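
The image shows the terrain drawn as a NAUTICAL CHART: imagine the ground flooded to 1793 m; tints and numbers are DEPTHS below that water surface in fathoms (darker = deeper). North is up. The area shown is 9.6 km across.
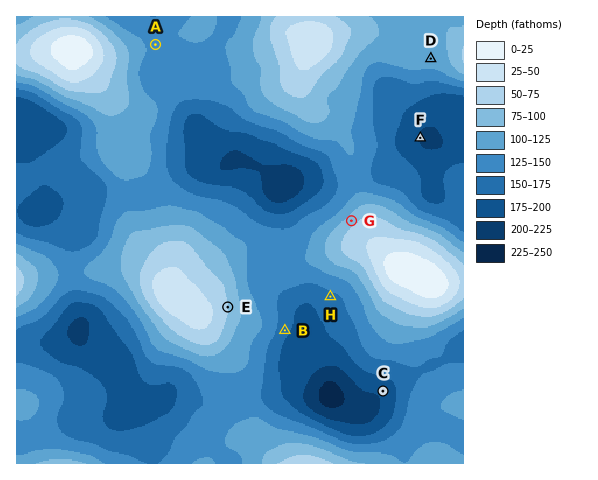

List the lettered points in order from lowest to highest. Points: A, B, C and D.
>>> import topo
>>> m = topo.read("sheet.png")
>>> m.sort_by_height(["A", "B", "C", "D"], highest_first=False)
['C', 'B', 'A', 'D']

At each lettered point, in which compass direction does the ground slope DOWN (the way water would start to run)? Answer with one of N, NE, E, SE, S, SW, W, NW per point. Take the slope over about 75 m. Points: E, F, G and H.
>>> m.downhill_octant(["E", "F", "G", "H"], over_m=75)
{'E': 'E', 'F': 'E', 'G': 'NW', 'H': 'SW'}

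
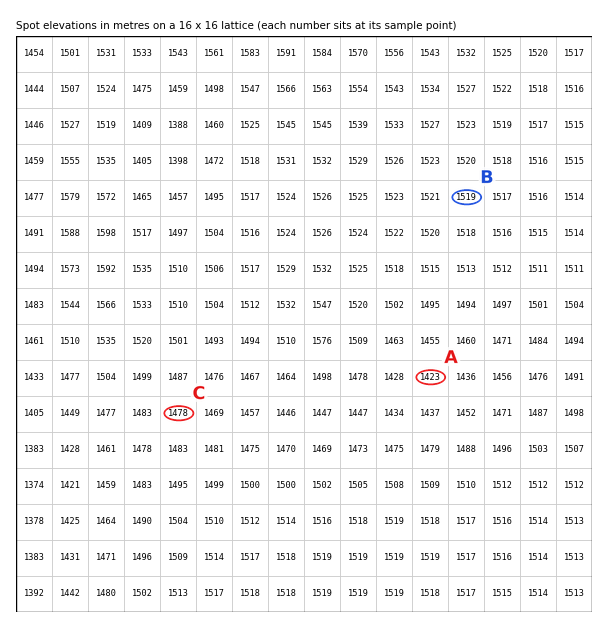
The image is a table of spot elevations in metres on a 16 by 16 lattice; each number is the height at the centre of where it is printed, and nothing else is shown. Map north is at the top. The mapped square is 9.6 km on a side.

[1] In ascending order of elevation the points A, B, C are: A C B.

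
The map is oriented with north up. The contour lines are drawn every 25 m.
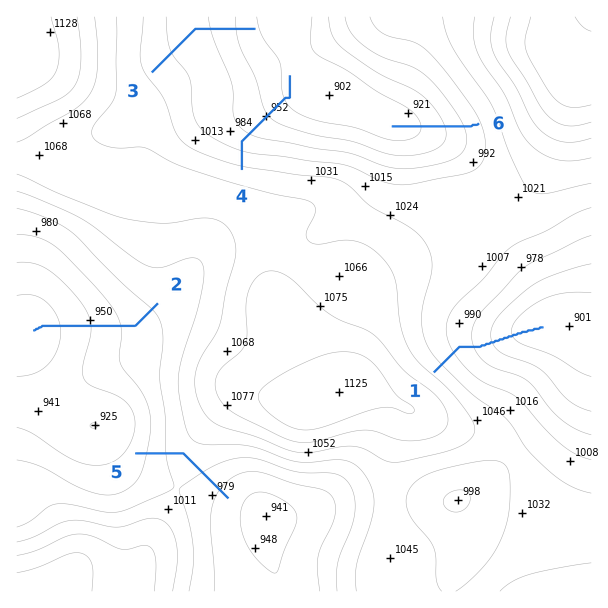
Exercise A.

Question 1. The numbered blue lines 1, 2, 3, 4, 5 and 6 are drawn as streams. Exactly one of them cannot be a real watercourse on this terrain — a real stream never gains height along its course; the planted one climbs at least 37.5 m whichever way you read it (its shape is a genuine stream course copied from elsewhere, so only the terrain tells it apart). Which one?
5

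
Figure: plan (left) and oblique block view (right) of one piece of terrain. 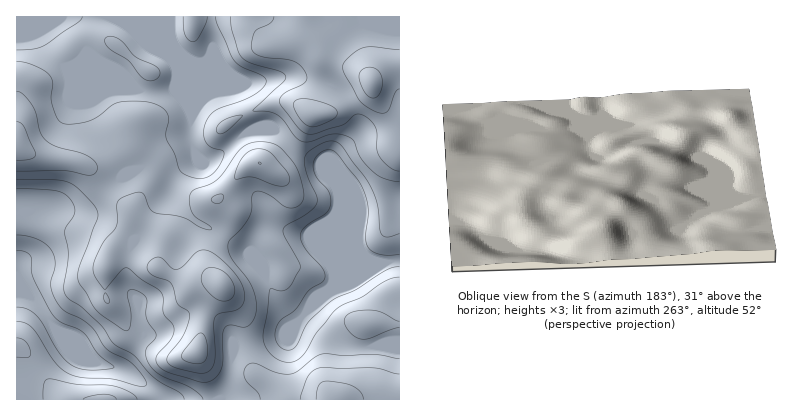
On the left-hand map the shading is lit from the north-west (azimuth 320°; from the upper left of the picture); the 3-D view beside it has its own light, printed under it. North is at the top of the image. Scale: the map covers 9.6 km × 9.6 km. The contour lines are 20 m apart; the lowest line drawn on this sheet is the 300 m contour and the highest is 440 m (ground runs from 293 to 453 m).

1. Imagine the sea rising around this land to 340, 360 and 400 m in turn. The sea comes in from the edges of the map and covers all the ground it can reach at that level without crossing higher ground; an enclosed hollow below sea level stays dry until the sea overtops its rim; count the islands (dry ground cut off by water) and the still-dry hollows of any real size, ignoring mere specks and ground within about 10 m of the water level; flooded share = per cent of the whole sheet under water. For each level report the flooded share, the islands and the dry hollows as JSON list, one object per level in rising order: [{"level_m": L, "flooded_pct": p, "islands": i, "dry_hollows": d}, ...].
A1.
[{"level_m": 340, "flooded_pct": 17, "islands": 0, "dry_hollows": 0}, {"level_m": 360, "flooded_pct": 40, "islands": 0, "dry_hollows": 0}, {"level_m": 400, "flooded_pct": 83, "islands": 2, "dry_hollows": 0}]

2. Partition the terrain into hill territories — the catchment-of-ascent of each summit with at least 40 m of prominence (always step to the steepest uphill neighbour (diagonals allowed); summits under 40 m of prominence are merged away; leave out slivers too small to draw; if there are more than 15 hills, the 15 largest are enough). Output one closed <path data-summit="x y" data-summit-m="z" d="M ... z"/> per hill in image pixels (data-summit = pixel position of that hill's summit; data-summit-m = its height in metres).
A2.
<path data-summit="222 286" data-summit-m="435" d="M18 24l-2 186 6 2 2 6-3 12-1 22-4 12 0 30 14 2 8 8 14 22 40 35 22 6 16 7 22 16 8 10 58 0 5-4 4-10 6-36 3-5 48-8 14-13-8 0-14-24-10-24-6-6-8-20 4-12 6-7 14-3 32 7 58 25 9 0-9-4-4-6-25-60-10-12-6-14-25-14-20-19-30 2-28 23-12 6-13-12-3-10 1-24-15-38-4 12-24 2-12-3-60-25-14 2-12-12-12-21z"/><path data-summit="372 84" data-summit-m="453" d="M400 16l-384 0 0 8 22 9 12 21 12 12 14-2 60 25 12 3 24-2 4-12 15 38-1 24 3 10 13 12 12-6 28-23 30-2 20 19 25 14 6 14 10 12 25 60 4 6 9 4-9 0-58-25-32-7-14 3-6 7-4 12 24 50 14 24 4 0 16-15 22-17 30-13 22-16 16-3z"/><path data-summit="336 400" data-summit-m="430" d="M400 261l-16 2-22 16-30 13-22 17-26 28-48 8-3 5-6 36-4 10-4 4 181 0z"/>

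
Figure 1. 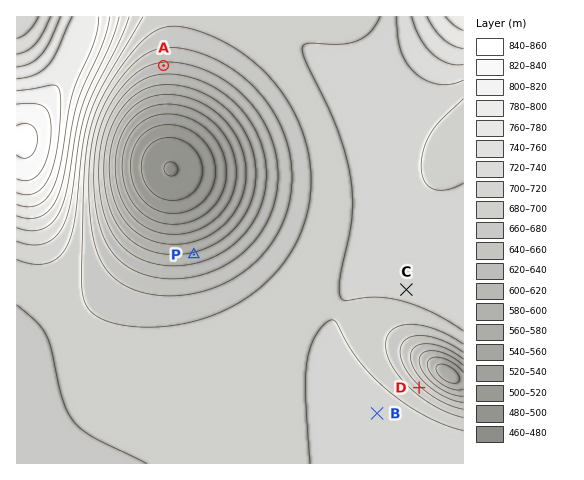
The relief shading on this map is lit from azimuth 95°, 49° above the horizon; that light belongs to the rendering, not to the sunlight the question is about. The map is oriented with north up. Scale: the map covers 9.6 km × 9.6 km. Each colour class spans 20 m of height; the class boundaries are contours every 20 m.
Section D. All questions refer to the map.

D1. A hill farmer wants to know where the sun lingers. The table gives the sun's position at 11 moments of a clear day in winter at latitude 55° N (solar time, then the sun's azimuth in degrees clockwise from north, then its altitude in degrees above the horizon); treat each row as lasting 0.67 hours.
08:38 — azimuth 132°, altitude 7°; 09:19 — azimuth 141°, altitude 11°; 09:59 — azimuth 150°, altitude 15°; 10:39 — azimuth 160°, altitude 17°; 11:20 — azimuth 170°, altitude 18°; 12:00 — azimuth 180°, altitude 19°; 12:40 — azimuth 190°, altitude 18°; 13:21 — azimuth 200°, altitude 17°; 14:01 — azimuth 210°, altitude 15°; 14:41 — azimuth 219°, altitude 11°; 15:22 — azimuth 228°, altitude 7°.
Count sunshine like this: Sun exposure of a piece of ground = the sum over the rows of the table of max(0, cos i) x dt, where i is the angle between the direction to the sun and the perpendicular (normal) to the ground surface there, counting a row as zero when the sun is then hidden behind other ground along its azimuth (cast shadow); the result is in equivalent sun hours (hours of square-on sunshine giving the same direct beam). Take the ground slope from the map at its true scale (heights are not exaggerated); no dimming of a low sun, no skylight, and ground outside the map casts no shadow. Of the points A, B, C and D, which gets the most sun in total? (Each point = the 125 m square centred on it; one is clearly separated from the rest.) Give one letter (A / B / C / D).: A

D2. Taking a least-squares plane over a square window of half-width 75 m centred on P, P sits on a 5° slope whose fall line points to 346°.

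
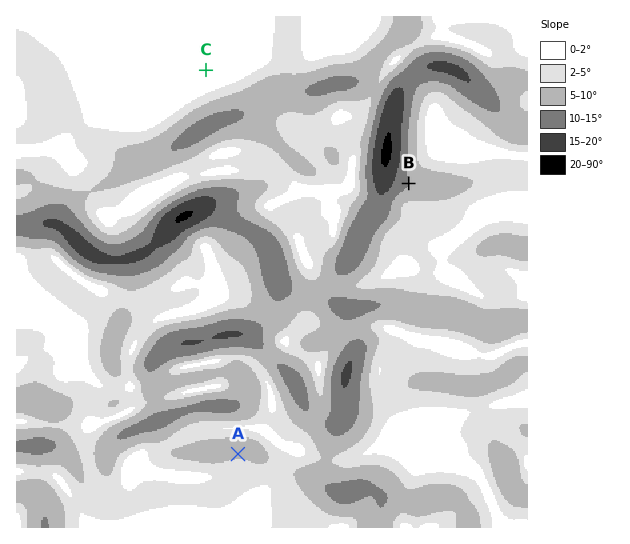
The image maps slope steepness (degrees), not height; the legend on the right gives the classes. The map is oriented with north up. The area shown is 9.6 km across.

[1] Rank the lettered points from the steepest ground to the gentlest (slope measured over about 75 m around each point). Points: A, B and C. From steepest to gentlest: B A C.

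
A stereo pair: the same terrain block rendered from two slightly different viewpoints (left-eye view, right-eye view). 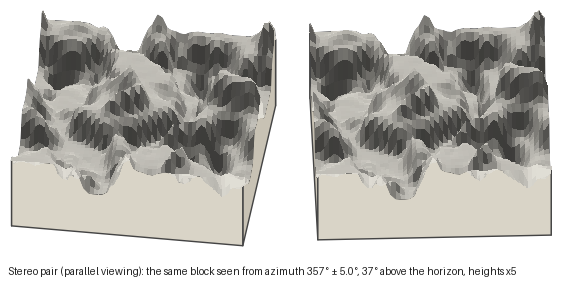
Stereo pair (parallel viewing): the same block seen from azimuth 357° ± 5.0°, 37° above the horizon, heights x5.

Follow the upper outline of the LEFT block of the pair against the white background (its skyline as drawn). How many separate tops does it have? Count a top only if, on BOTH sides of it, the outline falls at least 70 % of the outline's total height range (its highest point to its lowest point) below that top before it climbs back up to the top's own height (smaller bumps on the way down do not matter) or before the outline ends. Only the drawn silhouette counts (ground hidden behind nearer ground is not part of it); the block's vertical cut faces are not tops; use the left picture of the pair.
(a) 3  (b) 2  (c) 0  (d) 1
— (c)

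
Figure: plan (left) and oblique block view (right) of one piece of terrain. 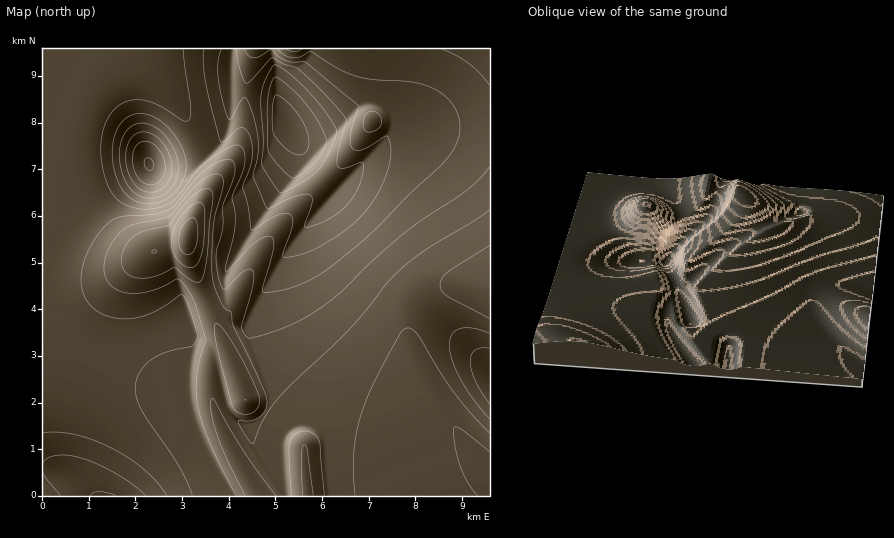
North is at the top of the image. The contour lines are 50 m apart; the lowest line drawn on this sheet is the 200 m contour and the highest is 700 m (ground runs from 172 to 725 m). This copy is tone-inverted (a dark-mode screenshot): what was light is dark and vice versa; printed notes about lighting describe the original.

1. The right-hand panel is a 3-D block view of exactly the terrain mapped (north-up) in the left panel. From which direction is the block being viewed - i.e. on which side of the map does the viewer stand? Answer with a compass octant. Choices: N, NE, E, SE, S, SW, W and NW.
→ S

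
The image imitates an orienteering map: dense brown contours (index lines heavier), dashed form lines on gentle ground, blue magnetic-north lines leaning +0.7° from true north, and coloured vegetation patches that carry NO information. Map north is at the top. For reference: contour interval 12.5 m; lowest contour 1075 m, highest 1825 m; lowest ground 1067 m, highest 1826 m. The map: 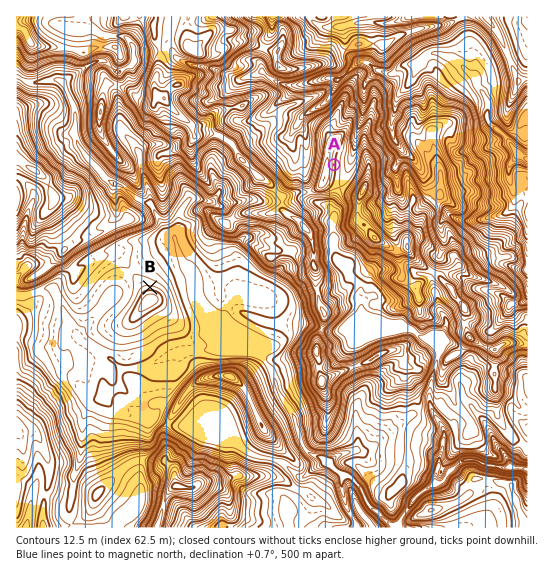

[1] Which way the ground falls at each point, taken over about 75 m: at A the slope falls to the E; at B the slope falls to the N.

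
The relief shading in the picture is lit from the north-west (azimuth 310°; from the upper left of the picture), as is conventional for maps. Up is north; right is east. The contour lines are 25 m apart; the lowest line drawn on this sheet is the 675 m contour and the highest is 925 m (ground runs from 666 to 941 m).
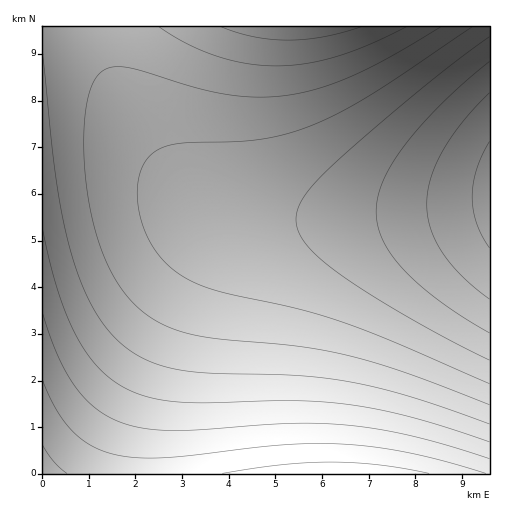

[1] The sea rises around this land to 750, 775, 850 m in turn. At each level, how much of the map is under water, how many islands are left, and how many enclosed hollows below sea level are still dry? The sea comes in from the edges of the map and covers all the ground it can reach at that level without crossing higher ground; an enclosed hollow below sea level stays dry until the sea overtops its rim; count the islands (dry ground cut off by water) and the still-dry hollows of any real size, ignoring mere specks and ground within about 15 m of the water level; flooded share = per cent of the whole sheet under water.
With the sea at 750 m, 18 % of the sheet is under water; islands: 0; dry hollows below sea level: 0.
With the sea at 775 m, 37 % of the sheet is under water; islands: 0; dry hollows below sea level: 0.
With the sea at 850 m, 82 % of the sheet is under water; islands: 0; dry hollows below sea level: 0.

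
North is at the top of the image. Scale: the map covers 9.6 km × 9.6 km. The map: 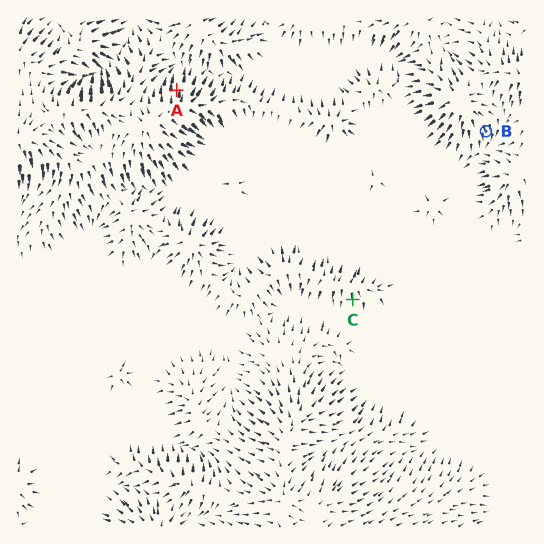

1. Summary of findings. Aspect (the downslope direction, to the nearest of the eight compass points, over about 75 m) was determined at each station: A N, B S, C S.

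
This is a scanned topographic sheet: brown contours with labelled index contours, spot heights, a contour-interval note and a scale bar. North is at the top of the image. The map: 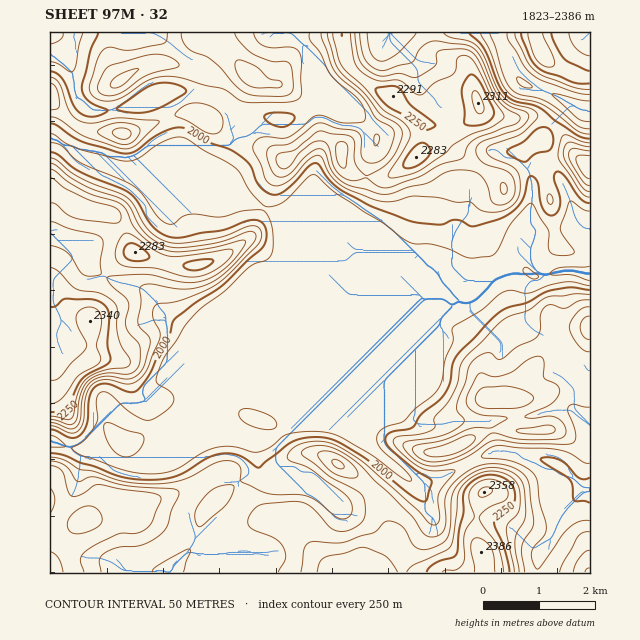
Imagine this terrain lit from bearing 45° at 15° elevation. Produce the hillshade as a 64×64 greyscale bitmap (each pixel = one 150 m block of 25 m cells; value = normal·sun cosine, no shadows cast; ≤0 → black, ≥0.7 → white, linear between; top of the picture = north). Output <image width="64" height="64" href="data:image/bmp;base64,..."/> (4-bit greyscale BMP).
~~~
<image width="64" height="64" href="data:image/bmp;base64,Qk12CAAAAAAAAHYAAAAoAAAAQAAAAEAAAAABAAQAAAAAAAAIAAATCwAAEwsAABAAAAAAAAAAAAAAABEREQAiIiIAMzMzAERERABVVVUAZmZmAHd3dwCIiIgAmZmZAKqqqgC7u7sAzMzMAN3d3QDu7u4A////AIiIiIdVVVVVVVVVZmZVRDRWd2eJh2ZniGM1i923VERFiId3ZVRFVVVVVVVWZlRDRWd3eJmHd3eHQSac3adVREV3ZlVUM0RVVVVVVVVVQzNWeIeImHeIiIUQOL3cllVUVWZUREQzNFVVZVVVREQzNGeJiIiHd4mYYgFq3cl2ZVRVVURERDM0VWZmVVREMzNFZ4mYh3Z4mahQA4vMp2ZmVWdVRFVlREVmd2ZlVUQzNEVompdmVniaqCAEiql2eIdmeFVVZ3ZVVnd3dmZVVEVVZoqqhkRGeaumAANXdleamHd4Z2Z3dlVmd3dmZlVVZneJq7lkM0aKzJMAATREWbuXd3eIh3dmZniId2ZmVVZ5mau7ljETV6zbYgAAJEWLyodmZ4mYd4mrzLqYdmVVV5qpqqhSABNq3chDIhFFaL3Kh2Zmiah5zu7dy6mGZVVomYd3ZAAANq3slDMzNGm97tqHd2Wruq3u3LuqmHdlVXmGVUQgAAOL7sgwACRWi9/+2oh2Q97szcqHd3d3dnZ3moVUMQAAW+/scQAAAUab3u25h1Mh7ty6dVVWZmZneJq7hlQhACjv/rYAAAABJHm7qXZTIBK6h3ZEVWZmZmd4q7mHZVVnvv/qYAACVlQzRlQhAAAANUITVURWZmZmZneIdlVWeKzv7JYwBHmqmHdlIAAAAARnAANlVmZmZmZmZmVURFaJq8uoZUR5qZiIeJYxASIkaZgAB5dmdlVmZmZlVERFZ3iIiHZmZ4h1VWZndlRXd4mqlwBbuGZURFVmZmVERWd3d2ZmZmZmdlVVVDIiI0Vnial1FJzJZUM0VmZmZVVnd3d2ZmZWZmZmVmZTIAARI0VndkNWm7hTIkVnd2ZmZnd3dmZmZVZmZmZmZlMhE0RWdmZlM2aJhSABR4iHdmZmZmZmZmZlVmZmZmZlQyJGiJmYd3ZVZndBAABHiHdmZmZmZmZmZlVmZmZmZlQyIliZmId4h2ZlZSAAAVeIdmZmZmZmZmZlVWZmZmZlVCESWJh2ZniHZVZUMiI2iYdmZmZlVWZmZlVWZmZlZmVUIiNoh2Znd3ZUZmVniImph2ZmZlVVVmVVVVZmZmVmZlQzRWd2Zmd3ZTN3ZWiZmamHZmZmVVVVVVVVZmZmZmZmVURVZmZmd3ZUIXdTR5maqph2ZmZmZlVVVVZmZlZmZmVURFVVZmZmZUIQdkI3mqqqmYdmZmZmVVVWZmZlVmZmVVRFVVVWZmVEQxF1MkiqqZmYdmZmZmZmZmZmZlVmZmVVRFZmZVZnZURUM3VEerqYiIZVVVVVVWZmZmZlVmZmZVVVZmZmZnh1RnZWZmeby5mIZEREVVVVZmZmZVVWZmZVVFVmZmZniHZoh3hniau7qZdTMzM0VVVmZmZVVWZmZlVEVVZmZmaIh4mYm3iqqqmYdTIRERNFVVZmZlVWZmZmVUVWZmZmZniYiarNiamId1QyAAAAEjVVVWZlVVZmZmZVVVZmZVVmeIeJm8yJmHZUIQAAAAEjNFVVVmVVZmZmZlVVVlVVVVZ3ZVZ3d5mHZUIAATRVZmVVVUVmZVVmZmZlVUVVVVRVVmZURDMziHZlMgFYq7u6qZdlRWdmVWZmZlVURFVUREVWZlQzNEV3ZlVCNr7/3Lu6qoZnh2ZWZmZlVUM0VEQ0VWZmVDRXd2ZVRDNa7/7LqqqpmZqnZlZmZlVUMzRDMzRVZnZkRXiHVEMyI2v/65h4mZiKzKdlVmZlVUIiMzNERVVWZlQ0eHYyERIkjP64dmeIiIrLlmVWZlVDIRIzNFVEMzRWUxNnZCESRWi+7JdmZ3d3eJhlVWZlVCAAEjRVQzMyEkVBA3dBIkeavO/rdmZmZmZmVDRWZlQwAAAjREQyMzIRRlEFlhBGm93e/sl2ZmZmZlQhE1ZlQgAAABMzMzRVQhNociikAIrO7u7cl2ZmZmZlQgATRVQQAAAAEiIzRVUyJZuDSYAAzf/ty6h2ZmZmZVUxAAJFUgAAIzMyEjRVUyJIvINYQADv/cqXZlZmZmVVVCEAAUVRAAWIdUISNEMyNYvLc1YAAP/ahlQzRVZmVVQyEAADZkAAKbqGQzREMjR5vLllZAAE7JUyAAA1VVVUMhEREUeGQABauoUzRWZUV5qph2Z0AHuXMAAAAUVVVDEAEjRFiYZSAnu5dDJGh2VmdkREZ2MX3kEAAAAVZUQyAAFFZWipdlRYvLljISRmREQxEiNWQkz/AAJWVpuoVCEAFGdmeZh2Z6zLqEEAAkVVUxEiI1U0n/4AWqmKvLl1QgJXh2Z3ZlVYu6l0AAAEd3dTI1Voh3rv2xa7hmeaqYdURomGVVQzNFiZhkAAAFiYdkI2rN3c3uyXe8ggAkZ3d2Z5mGQiEQEkZ3dTAAAWmodlIUr////ttjLNtAABJFVVVmZUMQAAAUeHZSAAAnq5ZlQifv//3KcwAO2TASNEQzIiIiIgACNFiYdSAABpvLhmZTWv/+t1EAAA7YQiRWVCEAABMyADZ3iqhiAAGcy7qGZmRs//thAAADXKYyNGd2QyI0VUITeZiJl1AAGu25mXZmVH3/2CAABHmodTI1eIh3d3ZUQ0eaqYmXMAB964d3VURFr/+1AAB6qpZlM0aIiJmYVDNEaaqYiYYgAa3JdmVUVorf/YIAB7uYdVVERnh3iHUyNFZ5qYh3dBADvbhmVVaKvO/rYAA6yodlZVRWd2ZmUxI1Z4mZh3dTAAS8p2ZmZ5zN3tlAAGu5dm"/>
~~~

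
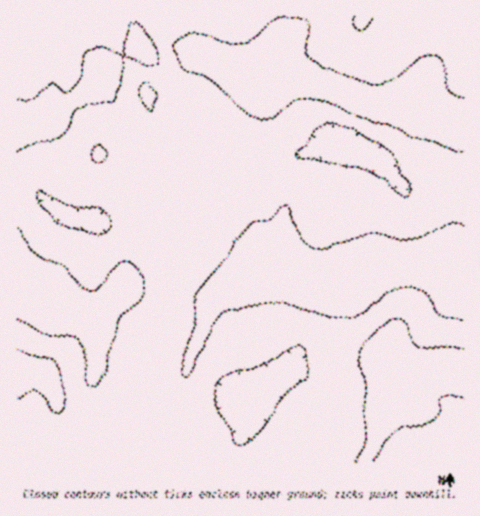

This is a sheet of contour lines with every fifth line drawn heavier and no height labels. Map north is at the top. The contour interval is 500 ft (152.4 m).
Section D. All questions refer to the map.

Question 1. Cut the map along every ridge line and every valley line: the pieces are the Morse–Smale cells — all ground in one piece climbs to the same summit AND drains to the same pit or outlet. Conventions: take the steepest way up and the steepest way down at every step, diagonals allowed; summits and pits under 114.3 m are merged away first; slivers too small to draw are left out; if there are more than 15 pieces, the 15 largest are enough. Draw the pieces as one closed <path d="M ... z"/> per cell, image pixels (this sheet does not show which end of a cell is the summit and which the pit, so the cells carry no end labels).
<path d="M273 260l-24 8-34 21-9 10-2 19-29-2-8 21-19 20-16 75-15-5-21 4-12-2-25-19-6-21-6-11-8-4-13 0-9-4-1 93 293 1 24-24 4-8 0-25 5-14 0-14-6-31 0-43 4-6-13-3-27-22z"/><path d="M340 141l-11 0-21 11-16 4-15-1-28-7-7-6-7 7-24 5-11 7-7 22-4 44-15 13-9 2-15 0 4 6 3 17 14 30 4 21 29 2 2-19 9-10 24-16 33-13 25 12 18 16 17 10 8 0 7-3 11-21 27-1 29-5 28 6 16 17 6 1 0-111-22-3-17 7-22 3-21-25z"/><path d="M278 62l-22 9-6-1-9 6-19 0-20 23-9 19-17 2-16 9 12 33 0 17-3 10-16 14-24-13-12-4-20-35-14-7-20-17-17-6-6 0-6 5-18 4 0 50 16 4 17 20 20 13 23 2 13 6 20 2 29 15 20-2 15-13 4-44 7-22 11-7 24-5 7-7 7 6 28 7 15 1 16-4 21-11 11 0 42 22 21 25 22-3 17-7 22 2-1-51-10-1-19-8-4-4-3-9-11-5-9 0-14 8-18-1-57-28-20-7z"/><path d="M286 16l-252 0-3 6-14 1-1 106 8 0 10-3 6-5 13 1 10 5 20 17 17 10 17 32 12 4 24 13 16-14 3-10 0-17-12-33 16-9 17-2 9-19 20-23 19 0 9-6 6 1 22-9-1-12 10-17z"/><path d="M419 268l-61 6-7 17-14 11-1 46 6 31 0 14-5 14 0 25-4 8-22 24 140 0 13-12 0-159-6-2-13-16z"/><path d="M463 16l-176 0 0 17-9 14-1 12 9 9 60 26 29 15 18 1 14-8 9 0 11 5 3 9 4 4 19 8 10 1z"/><path d="M120 290l-26 43-6-7-40-18-14-14-7-3-11 2 0 76 10 5 13 0 8 4 6 11 6 21 25 19 8 2 25-4 16 5 15-75 16-16 11-23-4-3-19-3-15-12z"/><path d="M20 180l-4 1 1 111 10-1 7 3 14 14 40 18 6 7 26-43 17 10 17 14 21 1-1-13-17-37-4-21-7-6-21-11-20-2-13-6-23-2-20-13-17-20z"/><path d="M33 16l-16 0-1 6 15 0 3-3z"/><path d="M463 452l-12 11 12 1z"/>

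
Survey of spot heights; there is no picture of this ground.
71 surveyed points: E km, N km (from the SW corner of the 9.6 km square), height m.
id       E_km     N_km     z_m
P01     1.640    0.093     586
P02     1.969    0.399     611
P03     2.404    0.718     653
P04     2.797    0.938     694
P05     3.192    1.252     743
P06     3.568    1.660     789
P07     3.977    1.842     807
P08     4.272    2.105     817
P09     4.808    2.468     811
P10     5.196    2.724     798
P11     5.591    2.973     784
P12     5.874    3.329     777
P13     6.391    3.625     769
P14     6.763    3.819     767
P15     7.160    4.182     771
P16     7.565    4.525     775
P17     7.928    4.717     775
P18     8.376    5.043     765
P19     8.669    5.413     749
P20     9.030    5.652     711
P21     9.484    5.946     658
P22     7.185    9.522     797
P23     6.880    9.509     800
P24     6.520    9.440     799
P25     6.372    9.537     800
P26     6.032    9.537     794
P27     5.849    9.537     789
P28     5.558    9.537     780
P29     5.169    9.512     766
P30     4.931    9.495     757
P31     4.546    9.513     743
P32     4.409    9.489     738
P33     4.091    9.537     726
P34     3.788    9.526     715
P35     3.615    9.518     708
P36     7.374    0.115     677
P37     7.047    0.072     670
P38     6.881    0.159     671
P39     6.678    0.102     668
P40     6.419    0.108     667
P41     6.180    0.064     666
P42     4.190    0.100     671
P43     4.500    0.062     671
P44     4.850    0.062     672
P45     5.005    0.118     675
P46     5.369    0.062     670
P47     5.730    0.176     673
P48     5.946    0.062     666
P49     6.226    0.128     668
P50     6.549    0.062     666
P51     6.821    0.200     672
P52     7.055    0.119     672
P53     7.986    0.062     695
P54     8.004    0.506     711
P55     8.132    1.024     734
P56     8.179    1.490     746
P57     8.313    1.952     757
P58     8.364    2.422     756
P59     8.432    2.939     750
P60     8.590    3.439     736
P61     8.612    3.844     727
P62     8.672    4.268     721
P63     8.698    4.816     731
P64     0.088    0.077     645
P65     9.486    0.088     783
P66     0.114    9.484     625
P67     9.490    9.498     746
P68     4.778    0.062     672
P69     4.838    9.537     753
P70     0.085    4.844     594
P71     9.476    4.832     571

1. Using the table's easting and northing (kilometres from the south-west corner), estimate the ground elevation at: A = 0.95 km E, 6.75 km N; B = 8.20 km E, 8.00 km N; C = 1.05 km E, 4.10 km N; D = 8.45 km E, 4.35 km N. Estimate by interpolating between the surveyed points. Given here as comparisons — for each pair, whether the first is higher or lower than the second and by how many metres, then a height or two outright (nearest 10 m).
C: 130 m lower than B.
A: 130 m lower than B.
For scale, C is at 640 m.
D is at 750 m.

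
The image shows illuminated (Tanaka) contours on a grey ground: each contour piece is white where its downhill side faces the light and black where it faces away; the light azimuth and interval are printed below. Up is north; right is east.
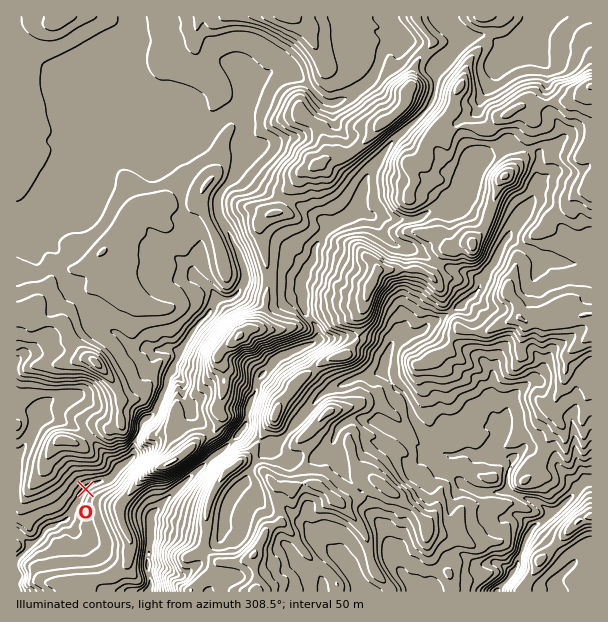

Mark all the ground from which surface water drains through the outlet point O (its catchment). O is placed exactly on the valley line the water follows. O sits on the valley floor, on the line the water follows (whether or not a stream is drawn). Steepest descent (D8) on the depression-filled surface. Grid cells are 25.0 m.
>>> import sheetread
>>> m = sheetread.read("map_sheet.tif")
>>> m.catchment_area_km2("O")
18.183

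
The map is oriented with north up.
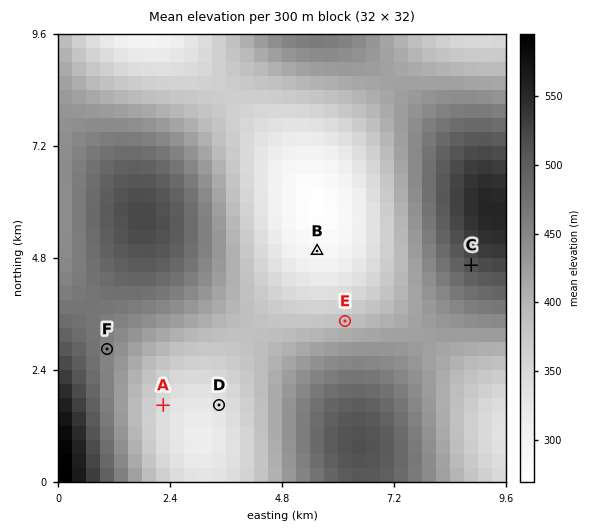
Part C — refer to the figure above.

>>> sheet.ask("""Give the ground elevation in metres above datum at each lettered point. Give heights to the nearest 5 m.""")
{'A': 345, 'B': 290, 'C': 510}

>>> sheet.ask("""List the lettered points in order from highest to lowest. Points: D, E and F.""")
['F', 'E', 'D']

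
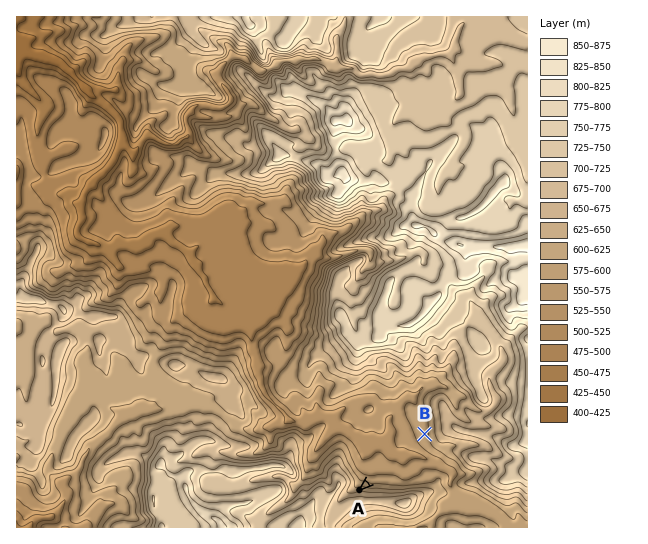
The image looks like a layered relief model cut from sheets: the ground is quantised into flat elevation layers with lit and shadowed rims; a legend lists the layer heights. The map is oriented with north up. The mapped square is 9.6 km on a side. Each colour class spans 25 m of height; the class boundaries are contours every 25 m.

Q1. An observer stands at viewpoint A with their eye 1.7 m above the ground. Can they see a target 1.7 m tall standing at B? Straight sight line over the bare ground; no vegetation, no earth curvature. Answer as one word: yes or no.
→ yes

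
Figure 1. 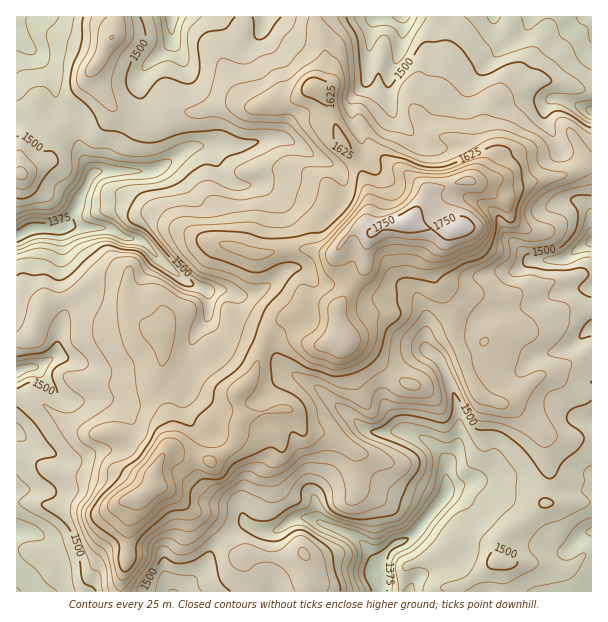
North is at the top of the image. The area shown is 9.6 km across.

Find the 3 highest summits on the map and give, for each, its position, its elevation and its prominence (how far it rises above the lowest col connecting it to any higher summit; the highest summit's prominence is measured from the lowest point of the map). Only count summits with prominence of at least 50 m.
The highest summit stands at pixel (405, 222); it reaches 1772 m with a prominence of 414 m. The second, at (155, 483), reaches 1717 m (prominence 77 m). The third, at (111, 38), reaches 1575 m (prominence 62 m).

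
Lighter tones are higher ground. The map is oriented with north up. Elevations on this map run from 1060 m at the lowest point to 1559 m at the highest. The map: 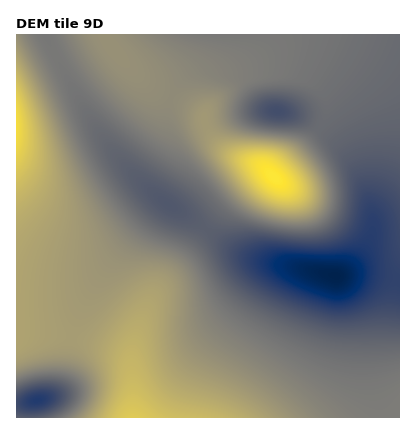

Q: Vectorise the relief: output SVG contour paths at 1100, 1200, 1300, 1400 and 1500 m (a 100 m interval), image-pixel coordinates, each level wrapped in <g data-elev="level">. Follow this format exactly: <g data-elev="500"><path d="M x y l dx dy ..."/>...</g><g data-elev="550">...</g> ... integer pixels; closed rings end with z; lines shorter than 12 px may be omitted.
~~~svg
<g data-elev="1100"><path d="M332 297l-26-9-17-10-9-8-1-4 2-4 6-4 9-2 46 1 12 4 4 5 2 6 0 8-3 6-5 6-6 4-8 1z"/></g><g data-elev="1200"><path d="M16 395l14-7 16-2 12 2 4 4 0 4-1 6-4 4-13 6-16 3-12-4"/><path d="M400 319l-18-1-30 5-14 0-12-2-28-10-30-13-23-14-13-16-4-8-1-7 2-5 4-6 17-6 12 0 48 4 14-2 10-4 8-6 5-8 4-12 3-25 2-4 4-2 10-2 10 2 11 3 9 7"/><path d="M278 119l-7-1-5-4-2-4 2-4 6-2 6-1 6 2 5 3 2 4-2 4-5 2z"/></g><g data-elev="1300"><path d="M16 381l16-5 18-3 14 2 10 5 7 8-1 10-6 11-12 9"/><path d="M400 372l-20 6-14 2-14-1-16-4-24-10-32-18-34-20-18-14-13-15-15-30-8-12-10-7-28-11-13-8-15-15-18-23-16-26-12-27-11-33-11-42 0-3 36 37 30 26 30 23 40 22 12 12 20 22 10 7 14 8 20 6 20 3 18 0 9-3 7-4 6-6 3-10 1-10-1-12-10-22-12-16-5-6-10-3-32-4-13-3-10-6-4-10 3-12 8-11 10-4 24-7 5-2 7-24 0-10-3-8"/><path d="M49 34l3 14-11-14"/></g><g data-elev="1400"><path d="M269 418l-29-21-50-22-12-9-6-11-4-13-2-50-4-7-10-3-12 4-14 10-23 24-14 18-2 6 1 6 11 22 2 14-3 16-10 16"/><path d="M16 359l26-13 4-4 3-6-3-38 1-26 4-20 12-36 2-18-4-32-12-42-14-36-19-36"/><path d="M286 216l12 0 10-3 8-6 3-9 1-10-4-10-6-12-10-12-10-8-16-4-46-4-8 1-6 2-2 7 2 10 14 20 14 16 9 8 10 6 13 5z"/></g><g data-elev="1500"><path d="M279 200l13 1 6-3 3-4 1-9-7-13-13-14-9-4-17-2-13 4-2 4 0 4 11 18 12 12z"/><path d="M16 167l9-15 2-18-2-20-9-23"/></g>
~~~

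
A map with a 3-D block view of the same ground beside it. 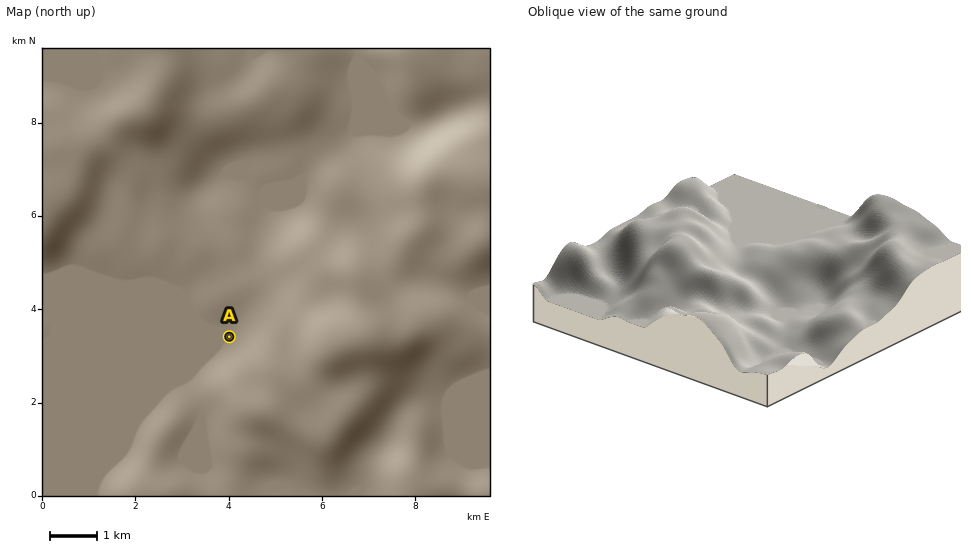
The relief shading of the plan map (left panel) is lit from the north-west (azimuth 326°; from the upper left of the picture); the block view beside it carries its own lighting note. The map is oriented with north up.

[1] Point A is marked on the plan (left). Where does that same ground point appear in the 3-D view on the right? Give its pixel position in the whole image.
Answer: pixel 733 246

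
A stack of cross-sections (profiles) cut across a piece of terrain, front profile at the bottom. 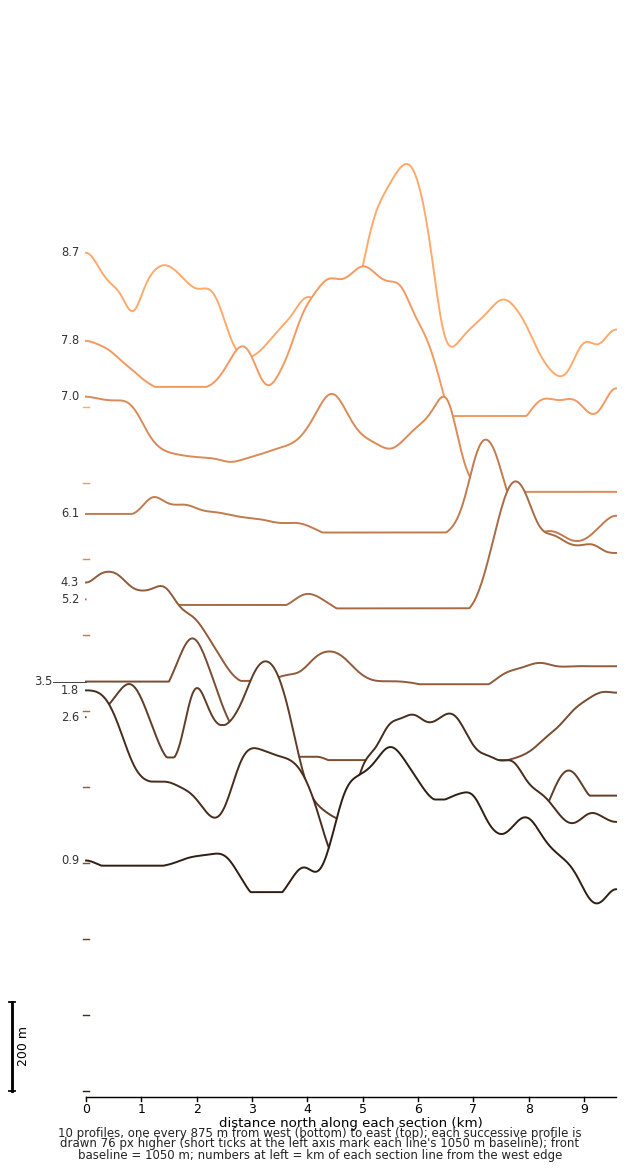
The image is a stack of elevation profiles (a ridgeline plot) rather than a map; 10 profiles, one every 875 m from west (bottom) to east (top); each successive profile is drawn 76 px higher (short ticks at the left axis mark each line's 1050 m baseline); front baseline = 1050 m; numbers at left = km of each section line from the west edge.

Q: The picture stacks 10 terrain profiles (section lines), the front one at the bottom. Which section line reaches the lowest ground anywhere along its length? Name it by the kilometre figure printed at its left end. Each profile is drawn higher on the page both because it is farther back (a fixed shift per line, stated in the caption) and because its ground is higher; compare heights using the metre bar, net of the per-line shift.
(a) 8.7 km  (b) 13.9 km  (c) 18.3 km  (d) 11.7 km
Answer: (a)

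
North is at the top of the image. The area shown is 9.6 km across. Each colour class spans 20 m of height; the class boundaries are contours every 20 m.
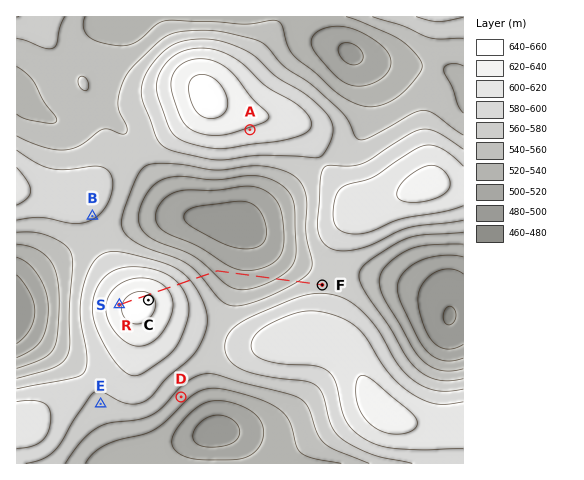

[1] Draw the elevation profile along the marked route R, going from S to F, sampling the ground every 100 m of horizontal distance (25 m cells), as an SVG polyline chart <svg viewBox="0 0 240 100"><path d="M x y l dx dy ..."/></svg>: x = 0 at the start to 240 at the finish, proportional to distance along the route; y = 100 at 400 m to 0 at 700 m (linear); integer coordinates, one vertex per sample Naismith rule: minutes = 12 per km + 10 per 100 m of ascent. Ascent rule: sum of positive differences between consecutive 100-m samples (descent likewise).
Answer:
<svg viewBox="0 0 240 100"><path d="M0 21l5-1 6-1 5-1 5 0 6 0 5 1 5 1 6 1 5 2 5 2 6 2 5 2 5 3 6 2 5 3 5 3 6 2 5 3 6 3 5 2 5 3 6 2 5 1 5 1 6 1 5 0 5 1 6 0 5-1 5 0 6-1 5 0 5-1 6-1 5-2 5-1 6-2 5-1 5-2 6-1 5-1 5-1 6-1 5 0 5-1"/></svg>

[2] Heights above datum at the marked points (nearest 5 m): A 620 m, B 580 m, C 645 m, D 550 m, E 575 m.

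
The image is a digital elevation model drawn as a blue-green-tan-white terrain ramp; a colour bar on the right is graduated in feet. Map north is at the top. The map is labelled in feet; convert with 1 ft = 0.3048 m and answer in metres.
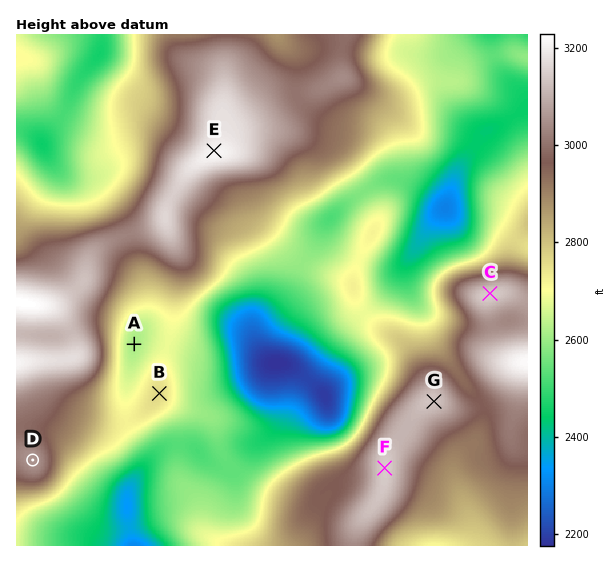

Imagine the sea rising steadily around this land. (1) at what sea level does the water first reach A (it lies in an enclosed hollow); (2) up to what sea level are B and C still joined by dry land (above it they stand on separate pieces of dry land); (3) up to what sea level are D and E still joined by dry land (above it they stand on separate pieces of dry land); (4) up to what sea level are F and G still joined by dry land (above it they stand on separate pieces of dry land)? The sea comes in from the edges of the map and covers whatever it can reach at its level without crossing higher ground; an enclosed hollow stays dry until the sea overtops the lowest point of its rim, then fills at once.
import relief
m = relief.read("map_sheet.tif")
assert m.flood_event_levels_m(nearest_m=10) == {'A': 820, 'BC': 790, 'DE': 910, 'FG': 950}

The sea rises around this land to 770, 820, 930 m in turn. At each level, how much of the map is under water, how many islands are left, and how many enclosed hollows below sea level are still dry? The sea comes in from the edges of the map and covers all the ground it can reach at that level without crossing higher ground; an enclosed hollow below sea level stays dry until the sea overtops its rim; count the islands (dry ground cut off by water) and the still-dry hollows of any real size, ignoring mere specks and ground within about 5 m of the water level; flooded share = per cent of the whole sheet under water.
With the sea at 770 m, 10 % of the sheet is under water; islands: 0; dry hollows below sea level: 1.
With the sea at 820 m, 43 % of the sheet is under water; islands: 1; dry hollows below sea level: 0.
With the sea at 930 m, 87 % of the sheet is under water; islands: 2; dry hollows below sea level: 0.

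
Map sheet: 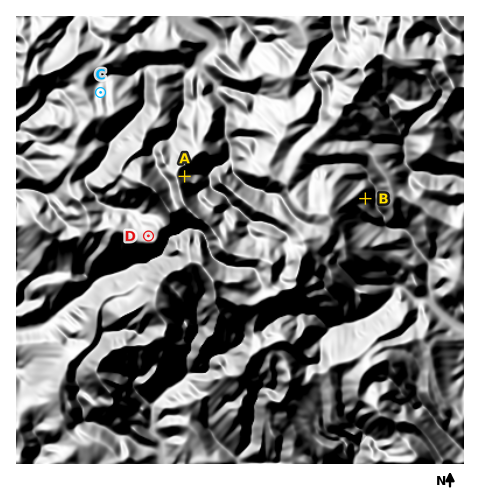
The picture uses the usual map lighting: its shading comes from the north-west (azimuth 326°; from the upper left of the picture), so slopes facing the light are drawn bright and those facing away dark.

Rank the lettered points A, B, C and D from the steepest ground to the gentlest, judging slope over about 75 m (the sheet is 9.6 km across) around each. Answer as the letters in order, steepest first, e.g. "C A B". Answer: A B C D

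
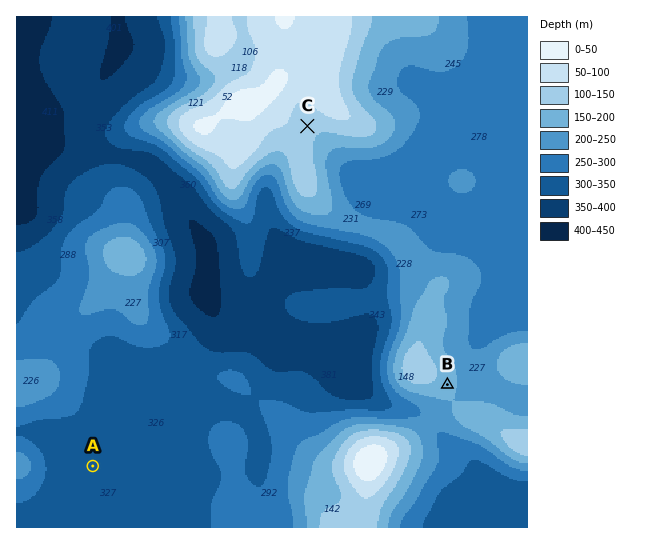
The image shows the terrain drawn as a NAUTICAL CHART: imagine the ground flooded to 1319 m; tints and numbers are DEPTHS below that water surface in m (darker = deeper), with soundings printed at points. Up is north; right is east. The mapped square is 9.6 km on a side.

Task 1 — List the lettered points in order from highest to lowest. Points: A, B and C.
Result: C B A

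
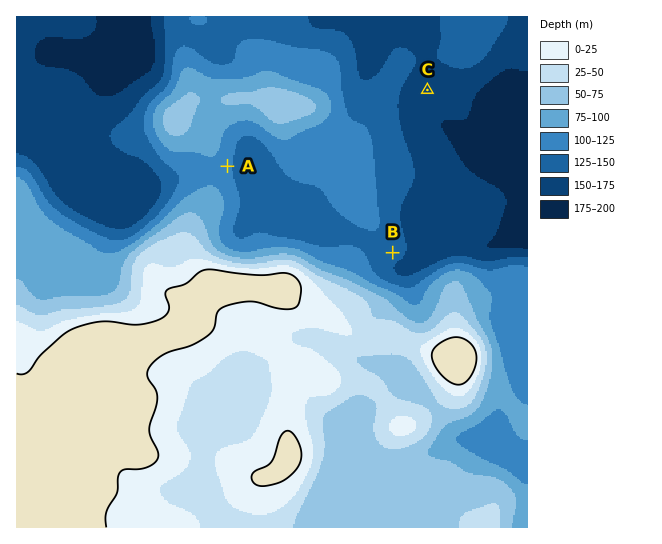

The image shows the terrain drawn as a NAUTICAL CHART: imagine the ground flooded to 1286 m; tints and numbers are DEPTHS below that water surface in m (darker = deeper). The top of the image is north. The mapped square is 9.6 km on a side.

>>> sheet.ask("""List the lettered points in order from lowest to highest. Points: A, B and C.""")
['C', 'B', 'A']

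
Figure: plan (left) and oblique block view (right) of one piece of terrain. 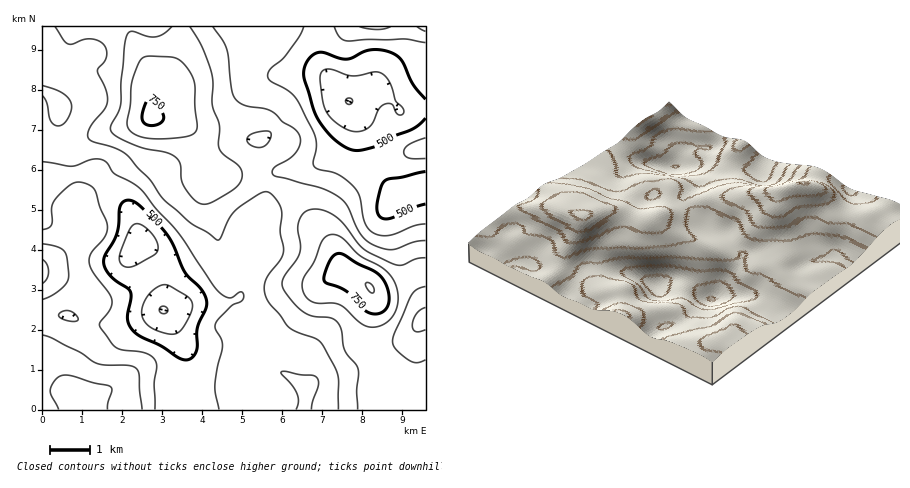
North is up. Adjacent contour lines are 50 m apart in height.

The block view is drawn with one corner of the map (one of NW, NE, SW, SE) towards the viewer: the SW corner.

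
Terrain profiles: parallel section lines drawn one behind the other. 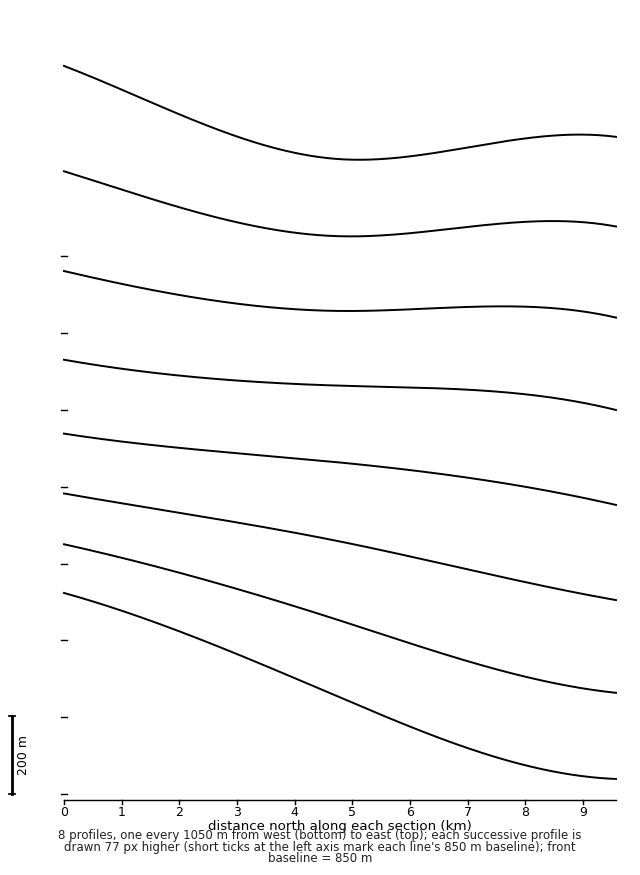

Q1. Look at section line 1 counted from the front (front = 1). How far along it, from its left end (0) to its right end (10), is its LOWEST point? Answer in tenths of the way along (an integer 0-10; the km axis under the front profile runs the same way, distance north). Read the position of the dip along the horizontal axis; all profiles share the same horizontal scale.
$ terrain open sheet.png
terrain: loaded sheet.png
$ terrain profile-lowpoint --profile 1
10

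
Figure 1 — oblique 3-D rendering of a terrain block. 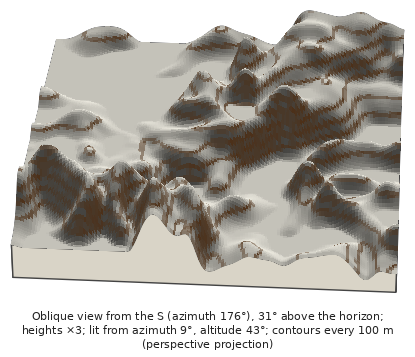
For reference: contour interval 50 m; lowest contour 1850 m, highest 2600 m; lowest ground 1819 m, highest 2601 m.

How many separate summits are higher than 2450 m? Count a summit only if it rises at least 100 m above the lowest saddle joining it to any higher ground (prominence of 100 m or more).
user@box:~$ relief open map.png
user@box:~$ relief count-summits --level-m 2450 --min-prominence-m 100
7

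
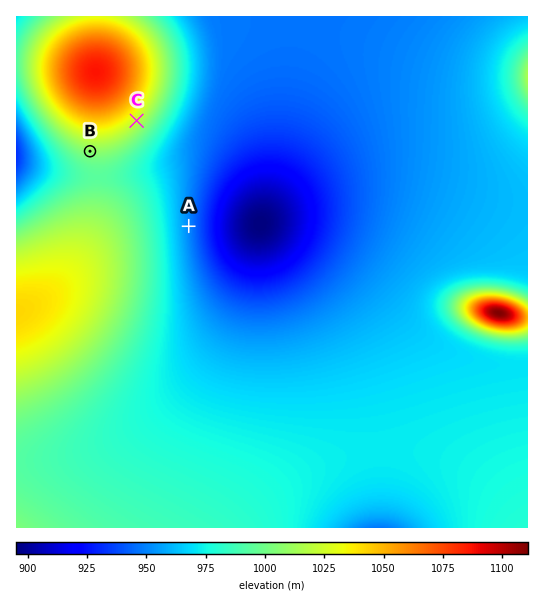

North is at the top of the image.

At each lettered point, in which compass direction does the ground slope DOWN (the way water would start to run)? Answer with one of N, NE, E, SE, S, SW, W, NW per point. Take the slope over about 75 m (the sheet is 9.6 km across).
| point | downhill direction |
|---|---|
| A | E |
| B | S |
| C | SE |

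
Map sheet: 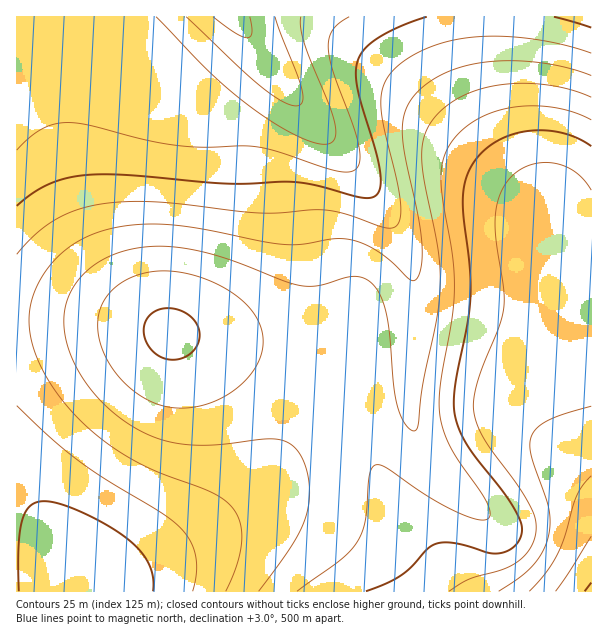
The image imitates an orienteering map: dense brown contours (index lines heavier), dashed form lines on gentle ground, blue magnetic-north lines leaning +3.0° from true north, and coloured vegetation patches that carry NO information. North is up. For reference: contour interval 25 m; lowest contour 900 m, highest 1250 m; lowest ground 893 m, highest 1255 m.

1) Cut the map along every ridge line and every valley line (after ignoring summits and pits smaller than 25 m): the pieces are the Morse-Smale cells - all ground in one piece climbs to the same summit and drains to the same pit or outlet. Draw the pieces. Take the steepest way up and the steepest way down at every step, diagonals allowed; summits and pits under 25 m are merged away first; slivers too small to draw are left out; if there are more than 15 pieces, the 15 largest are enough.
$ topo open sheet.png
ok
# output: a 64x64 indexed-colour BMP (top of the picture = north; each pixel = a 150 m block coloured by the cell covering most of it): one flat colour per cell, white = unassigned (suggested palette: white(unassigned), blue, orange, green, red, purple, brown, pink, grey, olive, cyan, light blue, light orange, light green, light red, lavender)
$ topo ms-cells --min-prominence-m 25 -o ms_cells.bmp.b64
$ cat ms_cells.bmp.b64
<image width="64" height="64" href="data:image/bmp;base64,Qk12CAAAAAAAAHYAAAAoAAAAQAAAAEAAAAABAAQAAAAAAAAIAAATCwAAEwsAABAAAAAAAAAA////ALR3HwAOf/8ALKAsACgn1gC9Z5QAS1aMAMJ34wB/f38AIr28AM++FwDox64AeLv/AIrfmACWmP8A1bDFAGZmZmM0REREREREREREREREREREREREREERERERERERZmZmMzM0REREREREREREREREREREREREERERERERERFmZmMzMzM0REREREREREREREREREREREQRERERERERETMzMzMzMzM0REREREREREREREREREREQRERERERERERMzMzMzMzMzM0REREREREREREREREREQREREREREREREzMzMzMzMzMzNEREREREREREREREREQRERERERERERETMzMzMzMzMzMzNERERERERERERERERBERERERERERERMzMzMzMzMzMzMzNERERERERERERERBEREREREREREREzMzMzMzMzMzMzMzRERERERERERERBERERERERERERETMzMzMzMzMzMzMzM0RERERERERERBERERERERERERERMzMzMzMzMzMzMzMzM0REREREREREEREREREREREREREzMzMzMzMzMzMzMzMzNEREREREREERERERERERERERETMzMzMzMzMzMzMzMzM0REREREREQRERERERERERERERMzMzMzMzMzMzMzMzMzNEREREREQREREREREREREREREzMzMzMzMzMzMzMzMzMzRERERERBERERERERERERERETMzMzMzMzMzMzMzMzMzNERERERBERERERERERERERERMzMzMzMzMzMzMzMzMzMzREREREEREREREREREREREREzMzMzMzMzMzMzMzMzMzNEREREQRERERERERERERERETMzMzMzMzMzMzMzMzMzMzREREQRERERERERERERERERMzMzMzMzMzMzMzMzMzMzNERERBEREREREREREREREREzMzMzMzMzMzMzMzMzMzM0REREERERERERERERERERETMzMzMzMzMzMzMzMzMzMzNEREQRERERERERERERERERMzMzMzMzMzMzMzMzMzMzM0RERBEREREREREREREREREzMzMzMzMzMzMzMzMzMzMzRERBERERERERERERERERETMzMzMzMzMzMzMzMzMzMzNEREERERERERERERERERERMzMzMzMzMzMzMzMzMzMzMzREEREREREREREREREREREzMzMzMzMzMzMzMzMzMzMzIRERERERERERERERERERETMzMzMzMzMzMzMzMzIiIiIhERERERERERERERERERERMzMzMzMzMzMzIiIiIiIiIiEREREREREREREREREREREzMzMzMzMzIiIiIiIiIiIiIRERERERERERERERERERESIiIiIiIiIiIiIiIiIiIiIhERERERERERERERERERERIiIiIiIiIiIiIiIiIiIiIiEREREREREREREREREREREiIiIiIiIiIiIiIiIiIiIiIRERERERERERERERERERESIiIiIiIiIiIiIiIiIiIiIhERERERERERERERERERERIiIiIiIiIiIiIiIiIiIiIiEREREREREREREREREREREiIiIiIiIiIiIiIiIiIiIiIRERERERERERERERERERESIiIiIiIiIiIiIiIiIiIiIhERERERERERERERERERERIiIiIiIiIiIiIiIiIiIiIiEREREREREREREREREREREiIiIiIiIiIiIiIiIiIiIiERERERERERERERERERERESIiIiIiIiIiIiIiIiIiIiIRERERERERERERERERERERIiIiIiIiIiIiIiIiIiIiIhEREREREREREREREREREREiIiIiIiIiIiIiIiIiIiIiERERERERERERERERERERESIiIiIiIiIiIiIiIiIiIiIRERERERERERERERERERERIiIiIiIiIiIiIiIiIiIiIhEREREREREREREREREREREiIiIiIiIiIiIiIiIiIiIiERERERERERERERERERERESIiIiIiIiIiIiIiIiIiIiIRERERERERERERERERERERIiIiIiIiIiIiIiIiIiIiIhEREREREREREREREREREREiIiIiIiIiIiIiIiIiIiIiERERERERERERERERERERESIiIiIiIiIiIiIiIiIiIiIhERERERERERERERERERERIiIiIiIiIiIiIiIiIiIiIiEREREREREREREREREREREiIiIiIiIiIiIiIiIiIiIiIRERERERERERERERERERESIiIiIiIiIiIiIiIiIiIiIhERERERERERERERERERERIiIiIiIiIiIiIiIiIiIiIiEREREREREREREREREREREiIiIiIiIiIiIiIiIiIiIiERERERERERERERERERERESIiIiIiIiIiIiIiIiIiIiERERERERERERERERERERERIiIiIiIiIiIiIiIiIiIiIRERERERERERERERERERERFSIiIiIiIiIiIiIiIiIiIREREREREREREREREREREREVVVVVUiIiIiIiIiIiIiIRERERERERERERERERERERERVVVVVVVVVVVSIiIiIiIRERERERERERERERERERERERFVVVVVVVVVVVUiIiIiIhEREREREREREREREREREREREVVVVVVVVVVVVVIiIiIhERERERERERERERERERERERERVVVVVVVVVVVVVSIiIhERERERERERERERERERERERERFVVVVVVVVVVVVVUiIhEREREREREREREREREREREREREVVVVVVVVVVVVVVVIiERERERERERERERERERERERERER"/>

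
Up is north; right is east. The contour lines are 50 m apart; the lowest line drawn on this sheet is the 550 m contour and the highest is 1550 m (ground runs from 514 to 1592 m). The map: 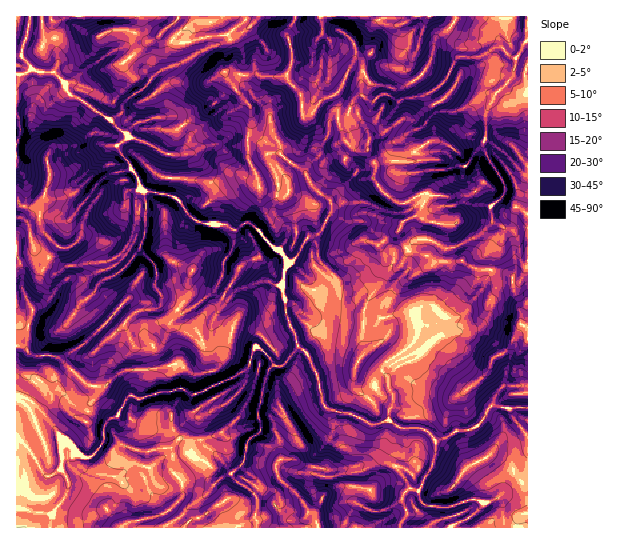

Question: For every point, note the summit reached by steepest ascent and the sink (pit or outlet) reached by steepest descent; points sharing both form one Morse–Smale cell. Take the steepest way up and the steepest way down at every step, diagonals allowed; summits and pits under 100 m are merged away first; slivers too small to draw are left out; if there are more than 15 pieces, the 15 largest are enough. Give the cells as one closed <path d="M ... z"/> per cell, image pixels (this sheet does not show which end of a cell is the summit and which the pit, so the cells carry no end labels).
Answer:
<path d="M141 189l-5 9 1 20-5 20-13 17-10 6-43 6-4-2-29-19-5-23-7-6-5 1 0 219 15 14 15 25 4 0 11-7 0-22 4-4 3 0 7 10 8 4 10-1 11-15 0-14 3-5 12-8 11-18 12 3 17-7 11 0 7-3 6 0 8 6 4 0 50-24 4-5 4-16 4-3 8 5 7 11 5 4 6-2 14-16-1-14-9-18-2-18-4-14-6 0-6-4-8 0-24 8-16-10-5 10-6 6-25 17-4 0-20-15-6-11 2-9-1-10-16-17 5-19 0-32-1-8z"/><path d="M257 16l-241 1 0 200 7 2 5 4 4 20 6 8 28 16 43-6 8-4 10-10 5-9 5-20-1-20 3-7 2-2 4 3 28 3 2-38-32-16-14-4-17-15 0-3 11-8 0-6 10-10 8-4 16-18 25-10 28-16 25-10 14-9 7-7z"/><path d="M287 301l-2 1 0 9 4 14 7 10 1 14-16 18-7-2-6-10-9-7-2-1-4 3-4 13 17 6 5 0-7 14-5 24 2 22-13 12-4 20-12 12 0 4 18 12 7 9 0 12-2 8 3 10 141 0 8-13 0-5-4-7 0-8 7-7 5 3 5-2 4-11 8-11 4-25-7-10-8-4-20 0-13-9 5-24-5-8 0-9-5-7 0-4 4-6 18-10 10-10 2-6 0-14-6-8-14 0-15 4-7 7-54-4-18-7-9-9z"/><path d="M250 364l-5 7-11 6-39 18-4 0-8-6-6 0-7 3-11 0-17 7-12-3-11 18-12 8-3 5 0 14-11 15-10 1-8-4-4 3-8 1-2 13 6 7 1 13-4 9-12 15-1 13 206 1 0-6-2-7 2-5 0-12-7-9-18-12 0-4 12-12 4-20 13-12-2-22 10-37z"/><path d="M406 248l-10 5-1 6-15 26 4 12-4 14 1 6 6 0 10-4 14 0 6 8 0 14-2 6-10 10-18 10-4 6 0 4 5 7 0 9 5 8-5 24 13 9 20 0 8 4 8 9 20-10 10 0 10-4 14-22 12 3 24 0 1-81-7-2-1-22-7-14 0-11-11-6-29-4-10-7-29 0-5-5-20-5z"/><path d="M294 16l-36 0-9 12-14 9-25 10-31 17-18 7-20 20-8 4-10 10 0 6-11 8 0 3 17 15 14 4 26 14 22-2 16-8 11-1 12-7 21 2 6 2 10 12 12 0 11 10 16 9 3-7 11-11 1-8 8-15 0-9 10-5-2-15-3-7-11 4-10 13-6 3-4-1-3-21-12-12-1-4 5-15-4-31 7-10z"/><path d="M430 92l-7 4-21 4-5 0-8-5-8 0-8 6-10-5-5 0-5 5-5 13-9 5 5 20 14 12 10-1 8 16-3 13 13 16 12 8 8 0 19-10 4 2-10 19-18 9-2 12 7 13 9-8 7-1 8 1 13 8 10 0 25-12 14-13-1-16-11-9-16-20-1-11-5-2-11-12-6-2-24 2-10-14 0-4 4-4 10-3 13-15 7-2-6-5z"/><path d="M494 95l-9 0-18 12-12 5-18 0-16 16-10 3-4 4 4 12 6 6 24-2 6 2 11 12 6 2 0 11 16 20 11 9 1 16-14 13-25 12-10 0-13-8-8-1-7 1-8 9 22 7 5 5 29 0 14 8 13 0 20 6 3 3 0 11 7 14 1 22 6 2 1-152-3 0-23-24-17-12 0-25z"/><path d="M527 16l-70 0-6 11-16 14-4 20-8 13-8 7 8 12 8 0 0 5 4 8 7 6 17-1 26-16 10-2-10 21 0 25 17 12 23 24 3-1z"/><path d="M497 405l-6 0-3 4-4 9-7 9-10 4-10 0-21 11-4 25-13 23 2 12 9 5 21 0 16-7 11 0 6 3-14 14-15 7-2 4 75-1 0-118-25-1z"/><path d="M333 215l-5 2-7 14-7 5-4 0-6 6-8 16-9 7-6 20 3 13 2 3 8 3 9 9 12 6 42 5 18 0 6-6-1-7 4-9-4-17 12-20 3-10-11-14-18-18-19-2z"/><path d="M239 137l-9 0-12 7-11 1-16 8-17 2-1 42 24 24 8 3 17 0 11 5 4 0 12-6 9 6 16 19 5 1 8-10 1-9-13-16 0-11 4-13-3-16-8-15 0-5-7-9-10-6z"/><path d="M154 192l-10 1 1 38-5 19 16 17 1 10-2 9 6 11 20 15 4 0 13-8 18-15 7-14 0-12 10-16 2-16-8-6-22-1-8-3-10-8-12-16z"/><path d="M279 153l-10 0-1 6 8 15 3 11-4 29 13 16 0 5-5 11-6 3-13-11-6-9-9-6-16 7 0 17-10 16-2 15 16 11 24-8 8 0 6 4 6 0 3-6 3-14 9-7 8-16 6-6 4 0 7-5 11-21-1-9-19-15-7-13z"/><path d="M333 16l-38 0-7 15 4 31-5 15 1 4 12 12 3 22 10-3 10-13 11-4 3 7 0 13 2 4 3 0 6-5 5-13 5-5 5 0 10 5 8-6 8 0 8 5 5 0 25-6-4-1-9-12-19 8-10-4-14-1-9-13-11-3 5-13-1-10-20-19z"/>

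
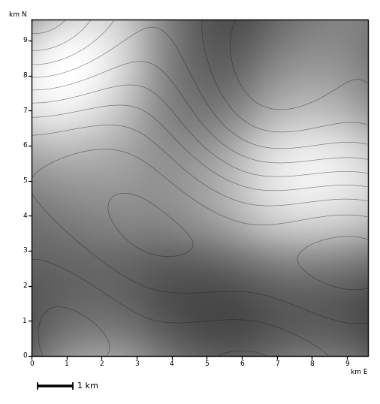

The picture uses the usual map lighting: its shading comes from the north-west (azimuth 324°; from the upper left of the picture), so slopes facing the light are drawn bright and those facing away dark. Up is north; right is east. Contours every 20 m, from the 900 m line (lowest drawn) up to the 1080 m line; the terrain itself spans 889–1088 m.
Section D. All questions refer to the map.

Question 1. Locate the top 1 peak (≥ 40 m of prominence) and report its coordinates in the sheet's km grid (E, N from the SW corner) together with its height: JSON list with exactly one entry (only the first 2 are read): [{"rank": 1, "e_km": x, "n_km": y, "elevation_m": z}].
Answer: [{"rank": 1, "e_km": 9.11, "n_km": 2.71, "elevation_m": 1088}]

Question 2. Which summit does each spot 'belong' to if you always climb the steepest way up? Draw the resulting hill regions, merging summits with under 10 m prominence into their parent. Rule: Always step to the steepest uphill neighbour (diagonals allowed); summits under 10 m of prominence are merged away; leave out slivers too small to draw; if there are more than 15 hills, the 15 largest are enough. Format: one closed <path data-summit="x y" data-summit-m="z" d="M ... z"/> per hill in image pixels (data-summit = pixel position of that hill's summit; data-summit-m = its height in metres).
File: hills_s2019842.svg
<path data-summit="148 228" data-summit-m="1085" d="M278 20l-246 0 0 311 16 1 15 6 7 6 1 12 172 0 0-30 8-91 11-78 14-73z"/><path data-summit="351 261" data-summit-m="1088" d="M368 20l-89 0-3 64-14 73-11 78-8 91 0 30 125 0z"/>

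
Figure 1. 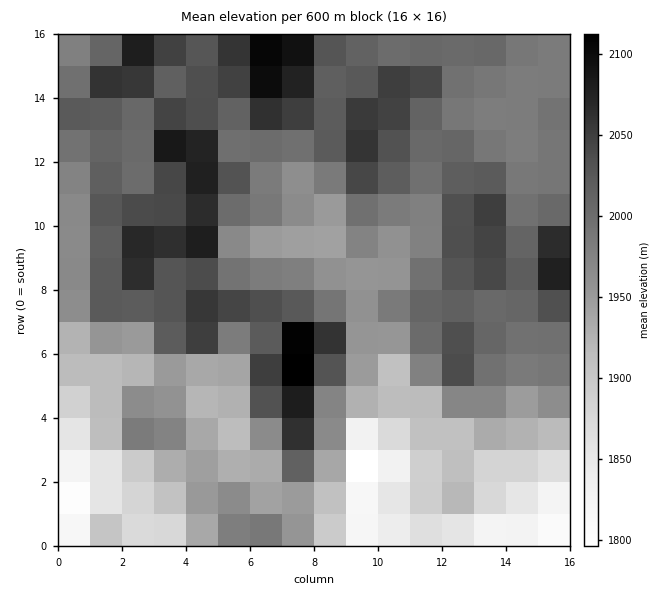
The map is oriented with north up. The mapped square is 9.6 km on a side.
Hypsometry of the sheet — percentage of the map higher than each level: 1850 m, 94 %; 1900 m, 86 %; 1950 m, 70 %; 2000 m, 41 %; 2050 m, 13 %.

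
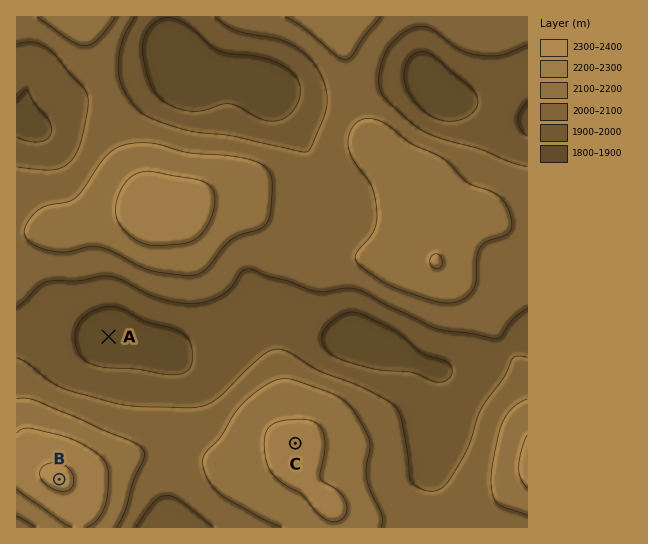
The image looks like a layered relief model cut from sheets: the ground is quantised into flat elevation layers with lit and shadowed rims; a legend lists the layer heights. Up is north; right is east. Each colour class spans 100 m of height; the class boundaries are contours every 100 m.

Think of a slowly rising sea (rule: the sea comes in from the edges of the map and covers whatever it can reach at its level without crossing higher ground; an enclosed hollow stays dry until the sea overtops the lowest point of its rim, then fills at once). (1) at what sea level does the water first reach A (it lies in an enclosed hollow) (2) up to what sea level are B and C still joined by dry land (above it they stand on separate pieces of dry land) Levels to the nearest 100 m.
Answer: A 2000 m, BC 2100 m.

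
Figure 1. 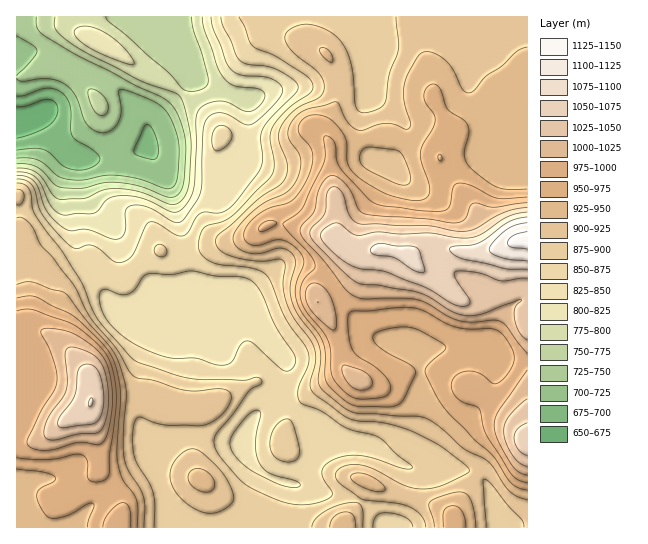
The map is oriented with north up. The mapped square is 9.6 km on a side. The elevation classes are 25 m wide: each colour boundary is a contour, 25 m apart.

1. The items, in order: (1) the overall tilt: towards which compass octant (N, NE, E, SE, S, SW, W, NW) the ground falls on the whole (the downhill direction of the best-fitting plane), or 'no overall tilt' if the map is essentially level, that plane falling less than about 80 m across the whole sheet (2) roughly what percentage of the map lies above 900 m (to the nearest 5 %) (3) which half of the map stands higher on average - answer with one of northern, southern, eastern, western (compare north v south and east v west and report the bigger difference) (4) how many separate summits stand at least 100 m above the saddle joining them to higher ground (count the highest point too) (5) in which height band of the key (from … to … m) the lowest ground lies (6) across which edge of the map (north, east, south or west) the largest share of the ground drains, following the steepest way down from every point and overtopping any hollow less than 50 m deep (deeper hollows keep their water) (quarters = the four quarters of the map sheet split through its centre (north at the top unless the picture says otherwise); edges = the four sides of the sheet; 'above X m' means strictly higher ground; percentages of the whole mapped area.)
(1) On the whole the ground falls towards the north-west.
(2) Ground above 900 m makes up about 55 % of the sheet.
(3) The eastern half stands higher on average than the western half.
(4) Counting only tops that stand 100 m proud, the map has 2 summits.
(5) The lowest ground lies in the 650–675 m band.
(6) Most of the ground drains across the western edge.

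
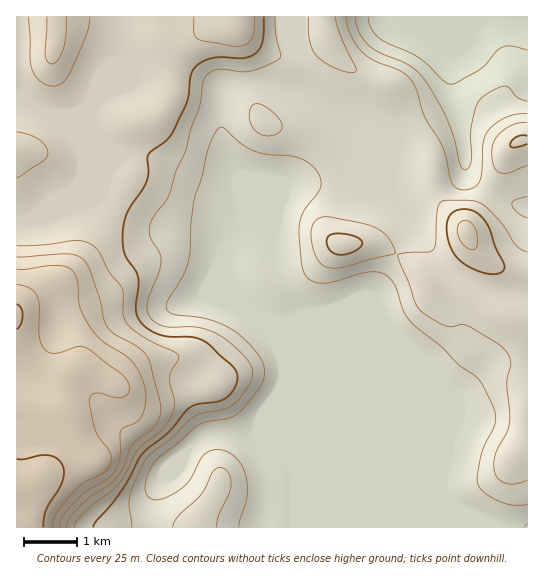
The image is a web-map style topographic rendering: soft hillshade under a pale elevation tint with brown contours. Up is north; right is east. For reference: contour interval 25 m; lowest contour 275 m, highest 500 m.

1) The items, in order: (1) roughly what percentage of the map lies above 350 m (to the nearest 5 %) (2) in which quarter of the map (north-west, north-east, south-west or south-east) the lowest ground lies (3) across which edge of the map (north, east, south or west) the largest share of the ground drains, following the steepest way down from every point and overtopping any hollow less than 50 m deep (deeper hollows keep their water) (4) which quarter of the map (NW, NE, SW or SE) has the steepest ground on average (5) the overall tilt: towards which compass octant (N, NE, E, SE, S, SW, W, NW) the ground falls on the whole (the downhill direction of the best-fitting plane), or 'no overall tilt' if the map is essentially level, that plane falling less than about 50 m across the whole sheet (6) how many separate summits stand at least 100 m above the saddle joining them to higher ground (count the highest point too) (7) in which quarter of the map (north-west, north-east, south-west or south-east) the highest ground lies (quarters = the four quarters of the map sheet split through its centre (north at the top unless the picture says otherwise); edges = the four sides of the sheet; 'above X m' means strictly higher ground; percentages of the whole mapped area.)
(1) About 45 % of the map lies above 350 m.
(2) The lowest ground is in the north-east quarter.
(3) Drainage is mainly to the south: more ground falls towards that edge than towards any other.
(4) The south-west quarter is the steepest part of the map.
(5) Overall the map slopes down towards the east.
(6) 1 summit rises at least 100 m above its surroundings.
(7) The highest ground is in the south-west quarter.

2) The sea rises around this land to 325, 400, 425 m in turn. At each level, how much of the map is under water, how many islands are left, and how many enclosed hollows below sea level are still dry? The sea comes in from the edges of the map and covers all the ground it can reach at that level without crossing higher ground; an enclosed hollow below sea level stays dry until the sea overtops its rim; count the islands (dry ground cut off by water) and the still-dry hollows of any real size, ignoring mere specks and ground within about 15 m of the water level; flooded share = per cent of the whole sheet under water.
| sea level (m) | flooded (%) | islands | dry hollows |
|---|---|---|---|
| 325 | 36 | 0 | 0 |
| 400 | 85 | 0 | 0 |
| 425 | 89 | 0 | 0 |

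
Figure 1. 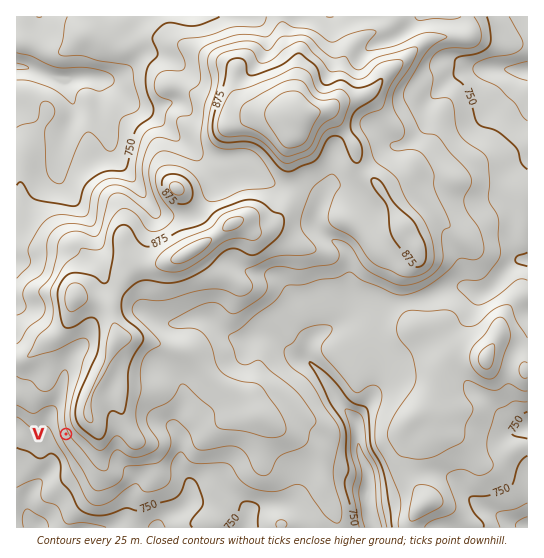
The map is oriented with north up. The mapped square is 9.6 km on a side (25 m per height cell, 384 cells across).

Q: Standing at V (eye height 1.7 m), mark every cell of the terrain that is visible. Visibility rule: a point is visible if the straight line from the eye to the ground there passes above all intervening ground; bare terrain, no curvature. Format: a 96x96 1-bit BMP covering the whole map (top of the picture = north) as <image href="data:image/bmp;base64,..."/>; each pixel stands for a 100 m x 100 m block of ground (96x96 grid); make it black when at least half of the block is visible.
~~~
<image width="96" height="96" href="data:image/bmp;base64,Qk2+BAAAAAAAAD4AAAAoAAAAYAAAAGAAAAABAAEAAAAAAIAEAAATCwAAEwsAAAIAAAAAAAAA////AAAAAADnwAAAAAAAAAAAAADjwAAAAAAAAAAAAADj4AAAAAAAAAAAAADj8AAAAAAAAAAAAAD/+AAAAAAAAAAAAAD/+AAAAAAAAAAAAAD//AAAAAAAAAAAAAD//AAAAAAAAAAAAAD/5AAAAAAAAAAAAAD/wAAAAAAAAAAAAAD/wAAAAAAAAAAAAAD/AAAAAAAAAAAAAAD+AAAAAAAAAAAAAAD+AAAAAAAAAAAAAAD+AAAAAAAAAAAAAAD+AAAAAAAAAAAAAAD+QAAAAAAAAAAAAAD+/AAAAAAAAAAAAAD+eAAAAAAAAAAAAAD+cAAAAAAAAAAAAAD+MAAAAAAAAAAAAAD+AAAAAAAAAAAAAAD+AAAAAAAAAAAAAAD+AAAAAAAAAAAAAAD+AAAAAAAAAAAAAAB+AAAAAAAAAAAAAABuAAAAAAAAAAAAAADmAAAAAAAAAAAAAAD2AAAAAAAAAAAAAAD+AAAAAAAAAAAAAAD+AAAAAAAAAAAAAAB+AAAAAAAAAAAAAAAeAAAAAAAAAAAAAAAOAAAAAAAAAAAAAAAGAAAAAAAAAAAAAAAAAAAAAAAAAAAAAAAAAAAAAAAAAAAAAAAAAAAAAAAAAAAAAAAAAAAAAAAAAAAAAAAAAAAAAAAAAAAAAAAAAAAAAAAAAAAAAAAAAAAAAAAAAAAAAAAAAAAAAAAAAAAAAAAAAAAAAAAAAAAAAAAAAAAAAAAAAAAAAAAAAAAAAAAAAAAAAAAAAAAAAAAAAAAAAAAAAAAAAAAAAAAAAAAAAAAAAAAAAAAAAAAAAAAAAAAAAAAAAAAAAAAAAAAAAAAAAAAAAAAAAAAAAAAAAAAAAAAAAAAAAAAAAAAAAAAAAAAAAAAAAAAAAAAAAAAAAAAAAAAAAAAAAAAAAAAAAAAAAAAAAAAAAAAAAAAAAAAAAAAAAAAAAAAAAAAAAAAAAAAAAAAAAAAAAAAAAAAAAAAAAAAAAAAAAAAAAAAAAAAAAAAAAAAAAAAAAAAAAAAAAAAAAAAAAAAAAAAAAAAAAAAAAAAAAAAAAAAAAAAAAAAAAAAAAAAAAAAAAAAAAAAAAAAAAAAAAAAAAAAAAAAAAAAAAAAAAAAAAAAAAAAAAAAAAAAAAAAAAAAAAAAAAAAAAAAAAAAAAAAAAAAAAAAAAAAAAAAAAAAAAAAAAAAAAAAAAAAAAAAAAAAAAAAAAAAAAAAAAAAAAAAAAAAAAAAAAAAAAAAAAAAAAAAAAAAAAAAAAAAAAAAAAAAAAAAAAAAAAAAAAAAAAAAAAAAAAAAAAAAAAAAAAAAAAAAAAAAAAAAAAAAAAAAAAAAAAAAAAAAAAAAAAAAAAAAAAAAAAAAAAAAAAAAAAAAAAAAAAAAAAAAAAAAAAAAAAAAAAAAAAAAAAAAAAAAAAAAAAAAAAAAAAAAAAAAAAAAAAAAAAAAAAAAAAAAAAAAAAAAAAAAAAAAAAAAAAAAAAAAAAAAAAAAAAAAAAAAAAAAAAAAAAAAAAAAAAAAAAAAAAAAAAAAAAAAAAAAAAAAAAAAAAAAAAAAAAAA="/>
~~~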